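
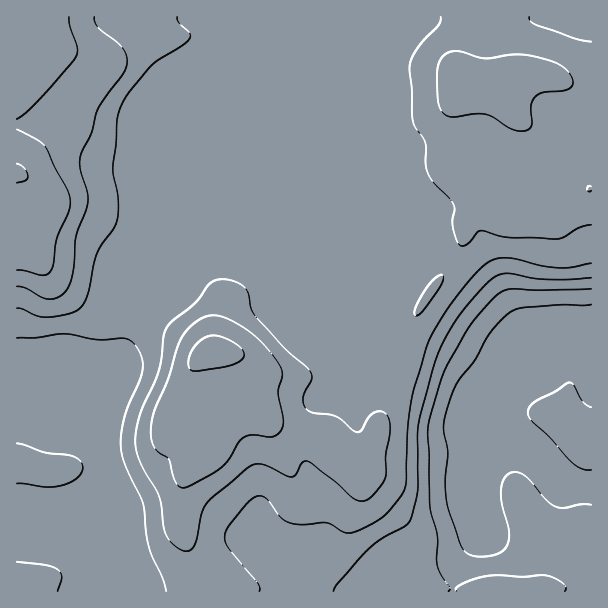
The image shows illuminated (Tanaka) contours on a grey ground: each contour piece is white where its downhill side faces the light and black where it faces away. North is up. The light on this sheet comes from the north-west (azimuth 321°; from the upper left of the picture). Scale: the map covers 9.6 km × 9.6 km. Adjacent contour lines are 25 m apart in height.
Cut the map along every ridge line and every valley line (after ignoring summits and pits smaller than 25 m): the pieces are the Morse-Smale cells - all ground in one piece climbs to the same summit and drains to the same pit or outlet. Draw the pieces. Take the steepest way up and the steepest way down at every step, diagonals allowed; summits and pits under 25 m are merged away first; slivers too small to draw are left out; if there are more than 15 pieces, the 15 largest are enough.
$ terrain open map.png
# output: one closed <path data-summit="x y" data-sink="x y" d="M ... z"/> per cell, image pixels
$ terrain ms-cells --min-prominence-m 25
<path data-summit="461 83" data-sink="591 321" d="M591 16l-235 0-50 122-114 114 15-5 20 0 42 6 21 0 15 7 8 13 21 54 14 27 6 9 9 9 98 31 64-25 39-37 12-17 16-3z"/><path data-summit="212 353" data-sink="591 321" d="M227 247l-20 0-15 6-31 30-12 6-19 23-3 26-19 48 0 30-5 34 6 20 0 25-17 39-1 57 292 1 2-16 3-6 10-8 43-2 24-12 11-11 10-22-4-32 4-15 19-45-1-18 8-13 14-14-7 1-58 24-98-31-9-9-6-9-14-27-21-54-8-13-15-7-21 0z"/><path data-summit="17 173" data-sink="591 321" d="M354 16l-338 1 1 519 43 4 20 10 12 14 0-30 17-39 0-25-6-20 5-34 0-30 19-48 3-26 19-23 12-6 145-145 48-114z"/><path data-summit="17 173" data-sink="591 321" d="M591 322l-15 2-12 17-58 58-2 6 1 18-21 51-2 21 4 20-10 22-17 16-12 6-49 3-10 8-3 6-1 16 208-1z"/><path data-summit="17 590" data-sink="591 321" d="M36 536l-20 1 0 54 74 1 2-8 0-18-4-8-8-8-20-10z"/>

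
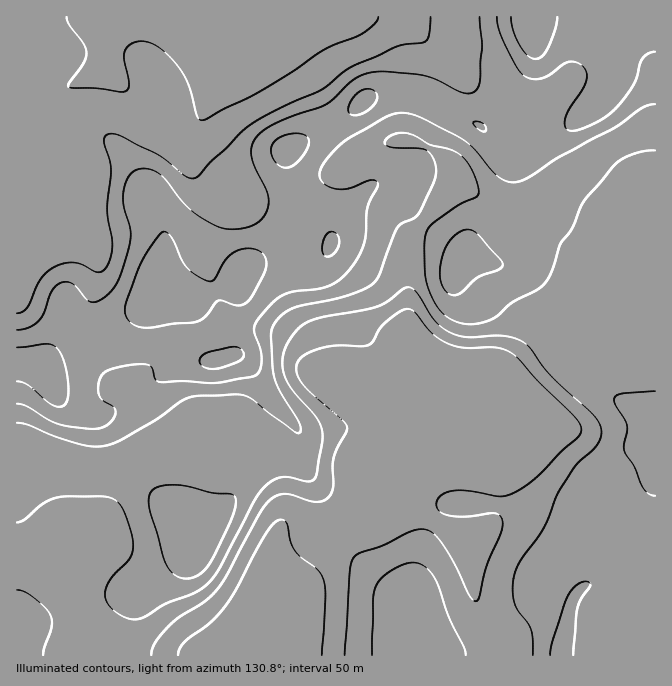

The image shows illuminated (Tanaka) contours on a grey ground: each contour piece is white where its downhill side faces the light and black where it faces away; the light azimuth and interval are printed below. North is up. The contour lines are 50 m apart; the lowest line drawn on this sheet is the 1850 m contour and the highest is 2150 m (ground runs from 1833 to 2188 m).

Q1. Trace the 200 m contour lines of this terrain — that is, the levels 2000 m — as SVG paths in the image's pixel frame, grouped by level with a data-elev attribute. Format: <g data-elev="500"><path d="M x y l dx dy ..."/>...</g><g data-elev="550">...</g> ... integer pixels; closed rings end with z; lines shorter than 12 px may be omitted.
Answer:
<g data-elev="2000"><path d="M573 655l4-45 4-12 9-13 0-2-3-2-5 1-6 3-9 13-15 44-2 13"/><path d="M184 578l8 0 7-3 6-6 7-9 22-46 2-12-2-7-22-2-23-6-14-2-15 1-9 6-2 6 0 10 15 52 9 14z"/><path d="M17 423l11 2 26 11 24 8 12 2 12 0 12-3 11-5 32-19 30-21 12-2 38-2 7 1 7 3 21 17 23 17 3 1 3-3-1-7-21-33-5-13-3-40 2-12 9-10 10-7 53-12 19-7 9-6 7-10 17-45 5-5 12-5 4-4 16-34 2-8 0-7-4-8-4-5-6-3-33-2-4-4 0-3 4-3 9-4 10 0 22 12 22 5 12 8 10 15 4 14 0 8-21 11-24 17-7 9-2 11 2 35 8 24 6 9 8 7 10 4 10 2 12-1 13-5 19-15 30-17 9-13 10-30 11-14 9-22 6-10 27-31 6-6 19-8 16-2"/><path d="M655 391l-33 3-7 3-1 3 13 25 0 7-3 13 1 8 9 14 10 22 5 5 6 2"/><path d="M431 17l-2 18-4 7-27 4-43 19-11 7-23 18-33 14-30 15-17 13-46 46-8-1-27-21-37-19-9-3-8 1-2 7 6 18 1 10-4 43 5 30 0 10-4 10-4 7-5 2-24-9-10 0-11 4-9 6-5 7-13 28-5 4-5 1"/></g>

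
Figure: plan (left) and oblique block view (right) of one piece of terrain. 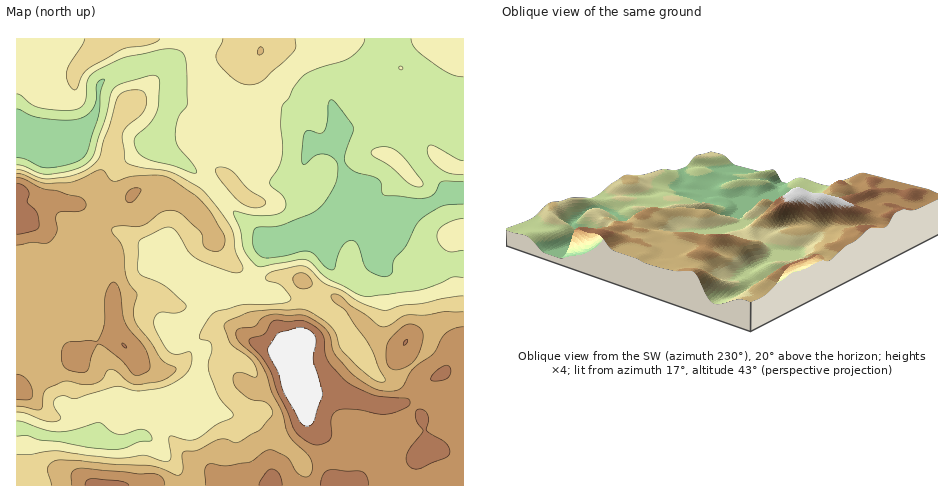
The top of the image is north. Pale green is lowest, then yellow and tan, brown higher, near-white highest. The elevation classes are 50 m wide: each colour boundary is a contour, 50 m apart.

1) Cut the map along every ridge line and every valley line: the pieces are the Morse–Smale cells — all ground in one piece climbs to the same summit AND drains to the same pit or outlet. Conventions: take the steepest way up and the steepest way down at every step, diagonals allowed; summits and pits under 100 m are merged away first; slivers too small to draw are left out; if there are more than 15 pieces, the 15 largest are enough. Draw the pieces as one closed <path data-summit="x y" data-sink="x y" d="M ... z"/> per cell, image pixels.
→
<path data-summit="299 344" data-sink="463 195" d="M463 38l-447 1 1 88 44 4 21-1 13-17 4-27 4-6 15-8 44-12 8 3 5 9-4 30-8 26 1 21 38 28 29 32 24 19 8 10 27-5 61-26 19 0-103 41-17 34-16 2-20 8-9 17-16 18-4 11 17 13-3 17-6 17-17 11-11 5-54 1-9 5-4 24-15 5 13 0 19 7 7 0 15-7 10 1 27 27 4 9 2 13 284-1z"/><path data-summit="26 222" data-sink="463 195" d="M162 60l-33 8-26 12-4 6-4 27-13 17-21 1-33-4-12 0 1 301 39 9 33-2 9-4 4-24 9-5 54-1 20-9 10-9 7-27 0-5-14-10-3-6 6-12 16-17 6-12 21-10 15-1 18-35 103-41-19 0-61 26-27 5-8-10-24-19-29-32-38-28-1-21 8-26 4-30-5-9z"/><path data-summit="96 485" data-sink="463 195" d="M36 432l-5 7-2 9 4 38 146-1-1-12-4-9-22-24-7-4-8 0-15 7-7 0-19-7-40 1z"/><path data-summit="299 344" data-sink="463 195" d="M22 428l-6 0 0 57 16 1-3-38 6-16z"/>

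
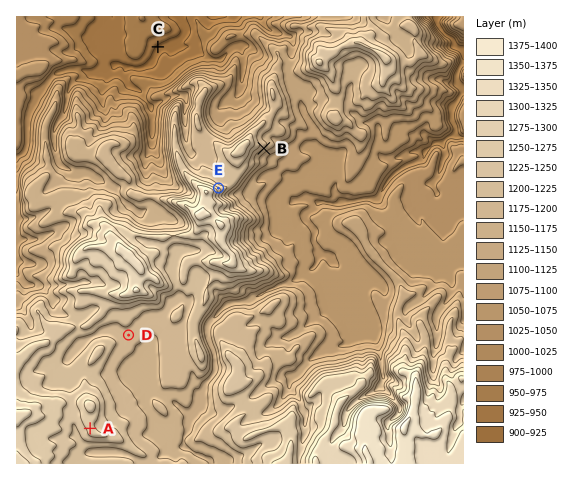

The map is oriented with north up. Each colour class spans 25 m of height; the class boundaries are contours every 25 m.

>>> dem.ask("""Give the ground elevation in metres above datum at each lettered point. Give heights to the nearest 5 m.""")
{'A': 1255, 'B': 1175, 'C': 920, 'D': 1190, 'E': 1255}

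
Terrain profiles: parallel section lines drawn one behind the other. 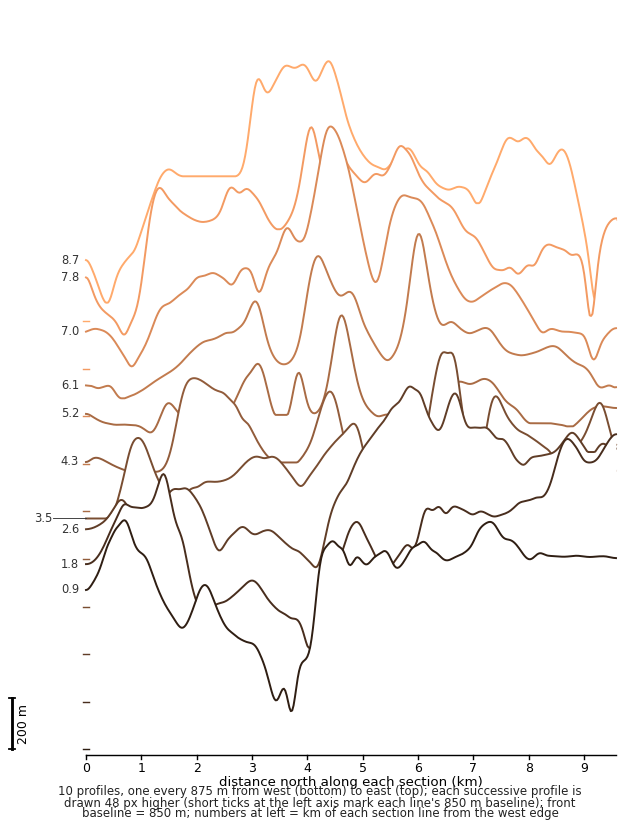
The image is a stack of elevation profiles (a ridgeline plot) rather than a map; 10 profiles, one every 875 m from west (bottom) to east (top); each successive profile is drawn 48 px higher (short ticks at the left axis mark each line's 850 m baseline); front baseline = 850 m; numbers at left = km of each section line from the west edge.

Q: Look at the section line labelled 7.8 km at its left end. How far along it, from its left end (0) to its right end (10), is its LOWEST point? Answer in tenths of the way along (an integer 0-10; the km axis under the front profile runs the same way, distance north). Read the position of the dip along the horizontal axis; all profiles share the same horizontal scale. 1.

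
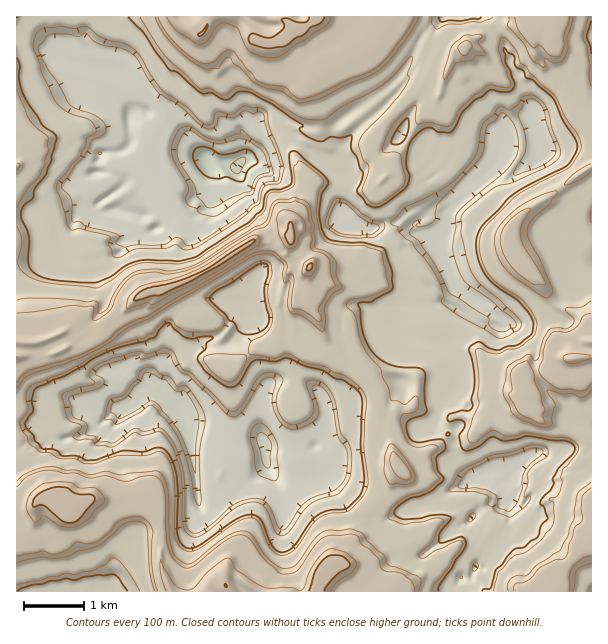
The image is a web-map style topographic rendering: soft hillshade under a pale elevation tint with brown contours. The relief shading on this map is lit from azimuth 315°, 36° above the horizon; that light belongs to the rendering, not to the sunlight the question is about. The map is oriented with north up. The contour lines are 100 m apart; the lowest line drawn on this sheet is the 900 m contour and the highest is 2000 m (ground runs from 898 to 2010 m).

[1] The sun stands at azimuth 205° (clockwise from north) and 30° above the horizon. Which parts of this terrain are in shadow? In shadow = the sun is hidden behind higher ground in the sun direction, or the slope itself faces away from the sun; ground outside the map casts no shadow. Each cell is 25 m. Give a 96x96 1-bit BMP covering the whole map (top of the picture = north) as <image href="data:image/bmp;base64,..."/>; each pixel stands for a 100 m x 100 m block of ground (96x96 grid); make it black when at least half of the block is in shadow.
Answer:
<image width="96" height="96" href="data:image/bmp;base64,Qk2+BAAAAAAAAD4AAAAoAAAAYAAAAGAAAAABAAEAAAAAAIAEAAATCwAAEwsAAAIAAAAAAAAA////AAAAAAAAAAA4CH4AAAACAAAAAAA4Af4AAAAAAAAAAABgA4YAAGAAHAAAAABgDxwAA+AAHAAAAADcDD4AB+AAgQAAAAC+GH4Bh8AAAYAAAAA/EPwfnAgAGOAAAAB/gP4PvAcAGAAAAAB/4f4HOAPgAgAAAAB///wf8ADgAAAAAAB///wf4AAwAAAAAAB///wPwfAQAAAAAAB/f/wgA/8AQAAAAAB+H/w/Af+B4AAAAAB+D/gfAAMB4AAAAAB+B/B/gAAAgAAAJgB+A/A8AAD/AEAc/gB8AOAcAAD/AAMP/kD8AGAAAAA+AAFn///8AOAAACMAAAA////8AOAAAGcAAAAf/8f8AAAAAGYAAgAP//x8AAAAAOIAAQgf///8AQAAAcAAAAA////8AYAAA/4AAAA//+D8AQAAAf4AAABwP//8AAAAAP4AAABgH//8AAAAAOAAAAAg/+/8AAAAAAAAAIAA8fj8AAAAAAAAAAAAYf34AAAAAAAAAAAggAfwAABgAAAAAIAggAOAAABgAAAAAAAAAAAAAADgAAAAAQAAAAAAAADAAAAAAQAADAAAAAAAAAAAAAAABAAAAAAAAAAAAAAAAAAAAAAAB/AAAAAAAAAAAAAAHwAAHgCAAAAB4AAAHAABDg8AAAAA4AAAOAAH9gcAAAAAAAAAMAAP+AAgAAAAA4AAYAAH/AAAAAAAB8AAYAAD8HgAAAAAGAAAQAAP8HgABAAAOAAQwAA/ADAABgAAcAAQwADwAAAAHwAA8AAQwAHAAAx//AAA4AAAAAFgAAB//AAAwAAAAADAAAAAfAgAAAAAAAGAAEAP/gfAAAAGAgMAAMA//6f4AAAGAgMAAMB/4N/+AAAEAgcAAcAwAH//gAAABgYAAYAAAJ//wADsBg4AA4AAAP//4AB8BBwABwAAAb//+AB//BgABgAAAJ///oB//HAABgAAB4f//4B/+OAABABAf4P//4B/+MAAAADA/4D//8D/+AAAAAAA3AAH/8H/wAABAAAAAAAD/8//AAAAkAAAAAAP/8/2AAAQHAAAAAAP/5/wAAAIJgABAAAAH7/wAAAEEAABAAAIB7/AAAAADAAAAAAM/34QAAAAfwAAAAAf/PwwAEAAH8AAAAAf/GBwAMAAD/YAAAA/AQDwAMAAA/sAAAA2AAHgAEAAAMAAAAAwAAPABwAAAAAAAAAAAAAAAwAAAAAAAAAAAAAAAAAAAAAOAAAAAAAAAAAAAAAeAAAAAAAAAAAAAAA8DAAAAAAAAAAAAAAY/AAAAAAAAAAAAAAx+AAAAAAAAAAAAABj4AAAAAAAAAAAAABjgAAAAAAAAAAAAADAAAAAAAAAAAAAAADAAAAAAAAAAAAAAACMAAAAAAAAAAAAIAAMAAAAAAAAAAAAMAAMAAAAAAAAAAAAYACYAAAAAAAAAAAAYAGYAAAAAAAAAAAAwAEYAAAAAAAAAAAGQAEQAAAAAAAAAABMABEAAAAAAAAAAAA4ABkAAAAAAMAAAAAcAAEAAAAAAYAAAAPoAAAAAAAAAAMAAAP+AAA="/>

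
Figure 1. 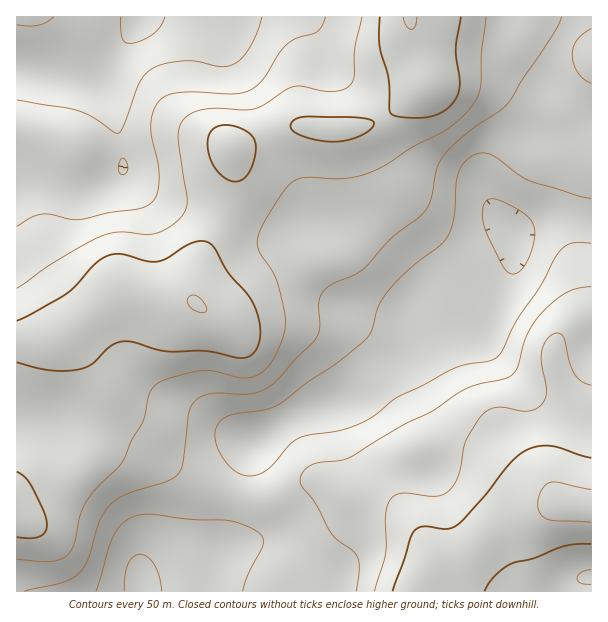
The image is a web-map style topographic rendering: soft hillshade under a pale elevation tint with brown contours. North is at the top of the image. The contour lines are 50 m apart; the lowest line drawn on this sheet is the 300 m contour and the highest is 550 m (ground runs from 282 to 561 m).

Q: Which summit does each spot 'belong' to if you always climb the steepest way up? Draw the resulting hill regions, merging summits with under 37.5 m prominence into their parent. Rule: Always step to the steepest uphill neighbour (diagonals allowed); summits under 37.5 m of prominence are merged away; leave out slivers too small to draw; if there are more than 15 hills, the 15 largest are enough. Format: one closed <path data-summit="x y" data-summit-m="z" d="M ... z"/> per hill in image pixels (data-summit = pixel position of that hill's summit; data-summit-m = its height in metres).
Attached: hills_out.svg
<path data-summit="410 17" data-summit-m="553" d="M591 16l-450 0-8 16-24 30-10 16-51-4-32-5 0 116 23-1 30 8 14 0 24-10 12-7 4-6 1 4 8 8 24 17 12 4 42 8 50 24 18 1 34-11 30 6 14 6 15 11 38 35 6 11-3 31 4 14 67-13 10-11 18-39 3-12-1-29 38-14 41 1z"/><path data-summit="197 303" data-summit-m="551" d="M123 169l-4 6-12 7-24 10-14 0-30-8-16 0-7 2 0 234 8 2 23 0 66 14 28 12 36 26 10 15-1 41-5 10-10 10-15 9-12 11-4 15 3 7 46-2 8-2 9-10 23-39 24-96 29-19 24-12 39-14 27-25 30-15 10-10 3-7-3-17 3-31-6-11-22-22-22-18-18-10-35-8-34 11-18-1-50-24-42-8-12-4-24-17-8-8z"/><path data-summit="570 504" data-summit-m="561" d="M581 220l-38 2-31 12 2 29-3 12-18 39-10 11-67 13-4 10-10 10-30 15-27 25-39 14-52 30-8 25-10 46-8 29-11 15-11 21-12 11-16 2 413 1 1-370z"/><path data-summit="17 509" data-summit-m="520" d="M23 421l-7 1 0 169 125 1-1-14 4-8 12-11 15-9 13-16 3-16 0-29-6-12-32-25-23-12-70-16z"/><path data-summit="29 17" data-summit-m="358" d="M140 16l-123 0-1 52 32 6 51 4 37-51 4-7z"/>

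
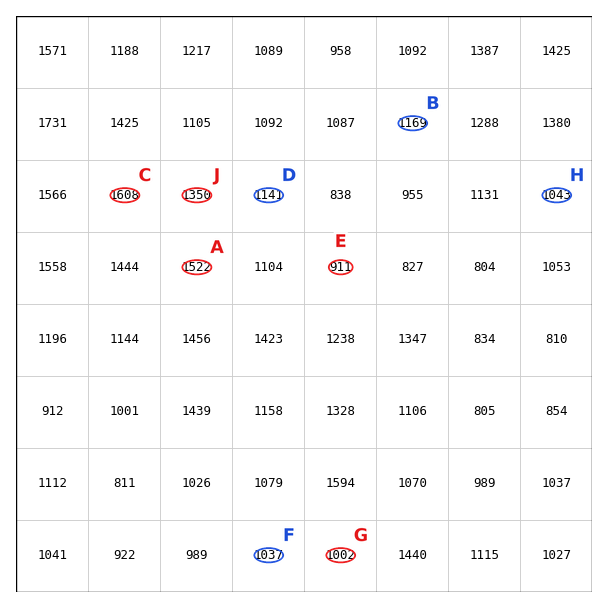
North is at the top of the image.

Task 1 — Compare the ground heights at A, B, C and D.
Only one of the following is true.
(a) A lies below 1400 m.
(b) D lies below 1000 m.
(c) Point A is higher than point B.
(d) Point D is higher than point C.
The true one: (c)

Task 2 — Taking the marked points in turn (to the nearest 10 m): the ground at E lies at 910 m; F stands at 1040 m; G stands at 1000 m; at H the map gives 1040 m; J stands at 1350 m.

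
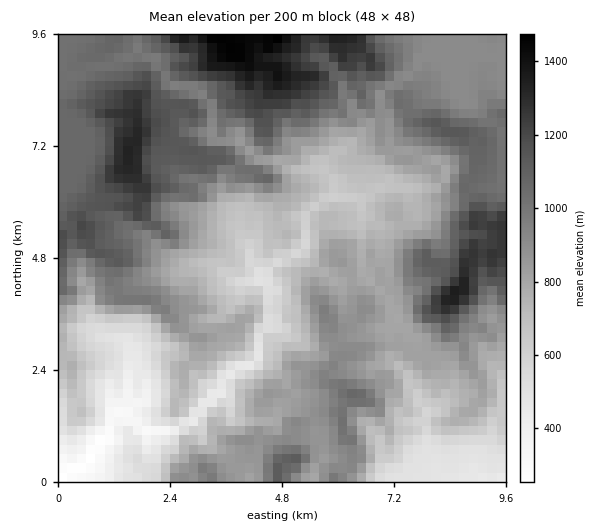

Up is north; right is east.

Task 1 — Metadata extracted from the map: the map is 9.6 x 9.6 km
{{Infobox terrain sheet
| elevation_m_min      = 240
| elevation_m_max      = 1490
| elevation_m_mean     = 880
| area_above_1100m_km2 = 17.2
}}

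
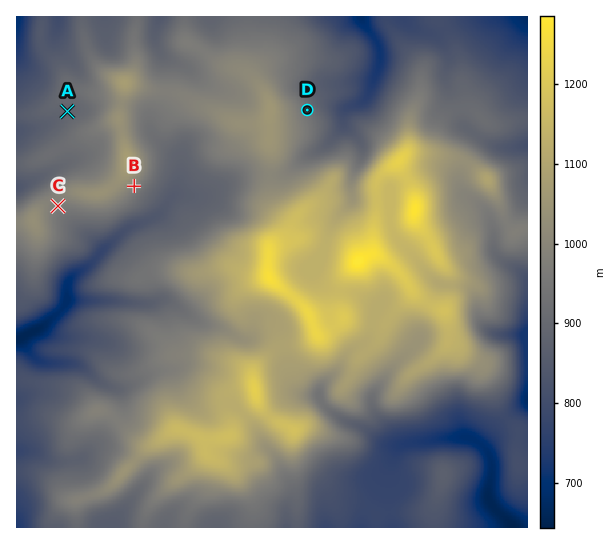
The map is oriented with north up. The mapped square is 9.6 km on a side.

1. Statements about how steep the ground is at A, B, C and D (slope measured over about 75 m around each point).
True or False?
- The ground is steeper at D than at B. False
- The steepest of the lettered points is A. False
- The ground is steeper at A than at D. False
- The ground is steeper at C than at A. True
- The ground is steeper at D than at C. True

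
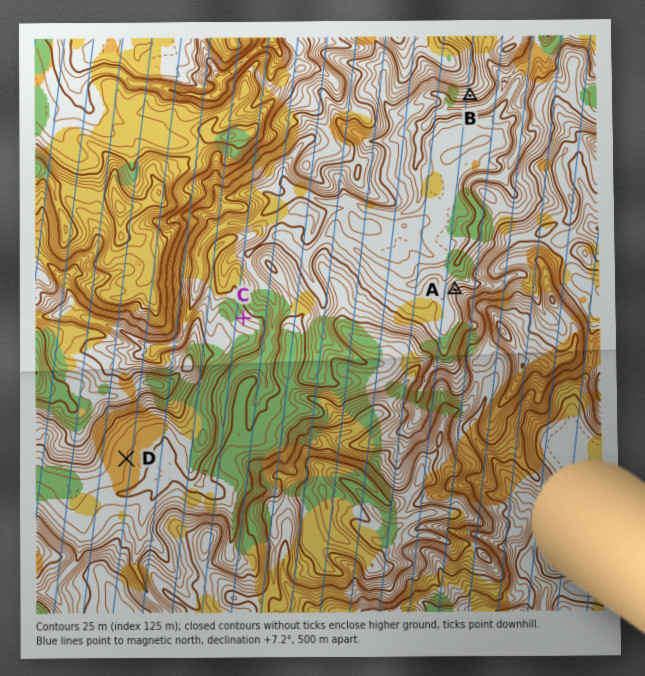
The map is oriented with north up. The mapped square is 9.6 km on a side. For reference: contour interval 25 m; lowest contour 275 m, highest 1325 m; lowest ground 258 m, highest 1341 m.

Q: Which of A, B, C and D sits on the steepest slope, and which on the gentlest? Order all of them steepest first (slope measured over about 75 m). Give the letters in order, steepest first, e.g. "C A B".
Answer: B A C D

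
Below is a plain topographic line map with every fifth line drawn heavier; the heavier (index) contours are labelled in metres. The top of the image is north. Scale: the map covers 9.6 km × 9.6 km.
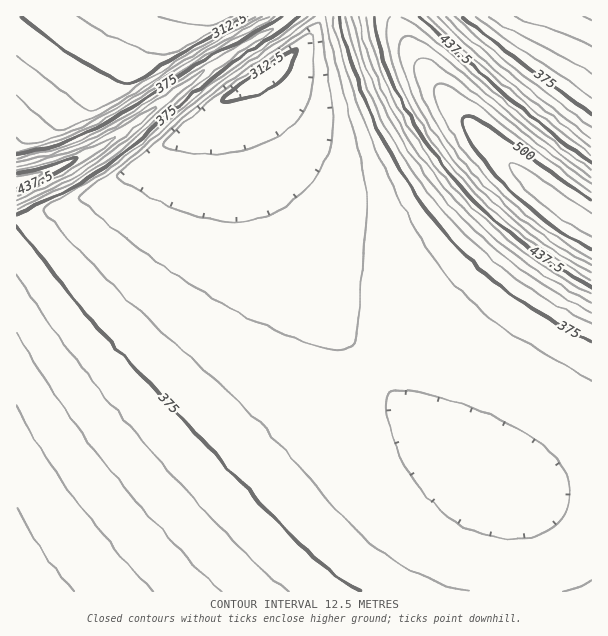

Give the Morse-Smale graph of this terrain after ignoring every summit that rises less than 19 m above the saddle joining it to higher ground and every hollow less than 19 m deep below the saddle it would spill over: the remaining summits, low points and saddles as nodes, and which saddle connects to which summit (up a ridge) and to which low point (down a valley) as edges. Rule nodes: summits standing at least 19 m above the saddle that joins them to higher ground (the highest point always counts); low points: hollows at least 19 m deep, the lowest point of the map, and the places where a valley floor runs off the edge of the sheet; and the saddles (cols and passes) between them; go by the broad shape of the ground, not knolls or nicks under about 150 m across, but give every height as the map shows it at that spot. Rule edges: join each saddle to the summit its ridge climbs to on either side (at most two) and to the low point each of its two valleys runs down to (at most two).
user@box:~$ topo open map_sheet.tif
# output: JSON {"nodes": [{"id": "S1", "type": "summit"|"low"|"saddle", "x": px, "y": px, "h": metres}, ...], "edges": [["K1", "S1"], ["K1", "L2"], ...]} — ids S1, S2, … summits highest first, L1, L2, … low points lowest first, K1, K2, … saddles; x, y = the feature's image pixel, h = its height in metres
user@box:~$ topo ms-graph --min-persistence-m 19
{"nodes": [
{"id": "S1", "type": "summit", "x": 569, "y": 210, "h": 517},
{"id": "S2", "type": "summit", "x": 17, "y": 182, "h": 460},
{"id": "S3", "type": "summit", "x": 18, "y": 588, "h": 432},
{"id": "L1", "type": "low", "x": 212, "y": 17, "h": 284},
{"id": "L2", "type": "low", "x": 270, "y": 71, "h": 308},
{"id": "L3", "type": "low", "x": 590, "y": 17, "h": 323},
{"id": "K1", "type": "saddle", "x": 396, "y": 17, "h": 451},
{"id": "K2", "type": "saddle", "x": 282, "y": 21, "h": 386},
{"id": "K3", "type": "saddle", "x": 17, "y": 218, "h": 373}],
"edges": [["K1", "S1"], ["K1", "L2"], ["K1", "L3"], ["K2", "S2"], ["K2", "L1"], ["K2", "L2"], ["K3", "S2"], ["K3", "S3"], ["K3", "L2"]]}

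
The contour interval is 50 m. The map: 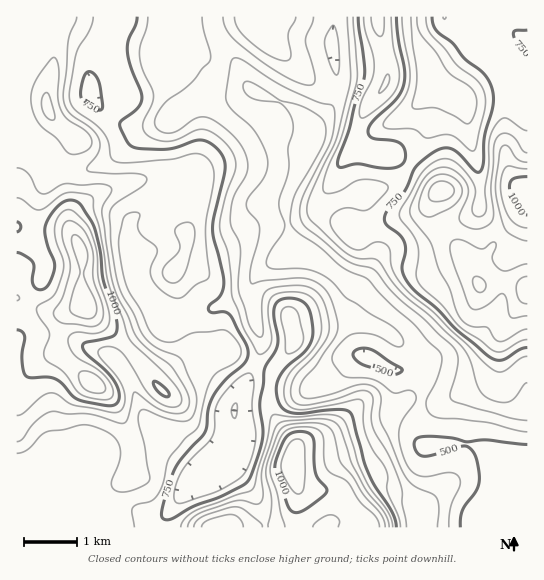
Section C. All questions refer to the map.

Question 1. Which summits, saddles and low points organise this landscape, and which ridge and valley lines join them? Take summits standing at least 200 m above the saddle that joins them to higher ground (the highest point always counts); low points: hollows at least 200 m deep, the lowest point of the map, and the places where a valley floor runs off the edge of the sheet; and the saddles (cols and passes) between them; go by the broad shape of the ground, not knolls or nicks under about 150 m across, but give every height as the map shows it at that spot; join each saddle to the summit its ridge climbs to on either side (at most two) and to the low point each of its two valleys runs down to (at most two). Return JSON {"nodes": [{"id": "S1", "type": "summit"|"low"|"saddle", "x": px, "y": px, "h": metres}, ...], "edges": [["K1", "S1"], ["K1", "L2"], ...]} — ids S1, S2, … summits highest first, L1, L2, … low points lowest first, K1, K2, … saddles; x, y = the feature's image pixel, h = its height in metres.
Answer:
{"nodes": [
{"id": "S1", "type": "summit", "x": 83, "y": 305, "h": 1191},
{"id": "S2", "type": "summit", "x": 293, "y": 467, "h": 1086},
{"id": "S3", "type": "summit", "x": 526, "y": 187, "h": 1024},
{"id": "L1", "type": "low", "x": 510, "y": 525, "h": 467},
{"id": "K1", "type": "saddle", "x": 335, "y": 94, "h": 607},
{"id": "K2", "type": "saddle", "x": 421, "y": 399, "h": 546}],
"edges": [["K1", "S1"], ["K1", "S3"], ["K1", "L1"], ["K2", "S2"], ["K2", "S3"], ["K2", "L1"]]}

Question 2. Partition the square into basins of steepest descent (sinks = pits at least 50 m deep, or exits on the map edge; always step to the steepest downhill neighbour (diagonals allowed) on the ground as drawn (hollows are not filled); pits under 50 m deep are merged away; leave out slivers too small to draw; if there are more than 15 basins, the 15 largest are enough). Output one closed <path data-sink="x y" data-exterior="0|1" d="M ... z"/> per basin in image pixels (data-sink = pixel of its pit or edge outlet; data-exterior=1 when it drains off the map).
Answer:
<path data-sink="510 527" data-exterior="1" d="M527 16l-83 1 1 4 16 12 14 18 20 16 9 19 3 77 5 15 12 9-29 5-56-1-17-18-23-14-13-6-21-2-10-5 6-29 8-14 14-14 5-12-1-18-10-43-361 1 1 511 97 0-3-15 1-16 4-8 16-15 3-15 2-2 21-2 15-13 7-20-1-13-3-6-19-17 0-4 13-14 25-19 0-7-22-65 0-6 12-18 2-12 7 6 19 0 46-22 26-1 20-5 10-6 10-8 2-14 8-16 0 4 8 22 4 24 6 8 44-16 18-4 8-4 12-14-3 7 0 13 7 12 22 24 18 34 32-2 17 6z"/><path data-sink="370 358" data-exterior="0" d="M334 177l-7 14-2 14-10 8-24 10-32 2-46 22-19 0-7-6-2 12-12 18 22 78 27 0 39 18 8 2 6 0-6 17 0 20 7 15 16 18 3 12 10-10 28-12 22-20 14-1 21 3 17-12 26 4 10-2 50-22 6-14 1-28 28-46-2-3-15-5-20 0-12 2-18-34-25-28-4-8 1-18-10 12-8 4-18 4-44 16-6-8-4-24z"/><path data-sink="234 410" data-exterior="0" d="M211 348l-13 0-8 4-31 27-2 7 19 17 3 6 0 20-6 13-10 10-9 4-17 1-2 2-3 15-16 15-4 8-1 16 4 15 142 0 29-3 5-3 8-25-7-31 3-21-19-24-7-15 0-20 4-16-12-3-34-16z"/><path data-sink="430 78" data-exterior="0" d="M443 16l-66 1 2 13 8 29 1 18-5 12-14 14-8 14-6 29 10 5 21 2 13 6 23 14 17 18 56 1 28-4-11-10-5-15-2-72-2-9-8-15-20-16-12-16-18-14z"/>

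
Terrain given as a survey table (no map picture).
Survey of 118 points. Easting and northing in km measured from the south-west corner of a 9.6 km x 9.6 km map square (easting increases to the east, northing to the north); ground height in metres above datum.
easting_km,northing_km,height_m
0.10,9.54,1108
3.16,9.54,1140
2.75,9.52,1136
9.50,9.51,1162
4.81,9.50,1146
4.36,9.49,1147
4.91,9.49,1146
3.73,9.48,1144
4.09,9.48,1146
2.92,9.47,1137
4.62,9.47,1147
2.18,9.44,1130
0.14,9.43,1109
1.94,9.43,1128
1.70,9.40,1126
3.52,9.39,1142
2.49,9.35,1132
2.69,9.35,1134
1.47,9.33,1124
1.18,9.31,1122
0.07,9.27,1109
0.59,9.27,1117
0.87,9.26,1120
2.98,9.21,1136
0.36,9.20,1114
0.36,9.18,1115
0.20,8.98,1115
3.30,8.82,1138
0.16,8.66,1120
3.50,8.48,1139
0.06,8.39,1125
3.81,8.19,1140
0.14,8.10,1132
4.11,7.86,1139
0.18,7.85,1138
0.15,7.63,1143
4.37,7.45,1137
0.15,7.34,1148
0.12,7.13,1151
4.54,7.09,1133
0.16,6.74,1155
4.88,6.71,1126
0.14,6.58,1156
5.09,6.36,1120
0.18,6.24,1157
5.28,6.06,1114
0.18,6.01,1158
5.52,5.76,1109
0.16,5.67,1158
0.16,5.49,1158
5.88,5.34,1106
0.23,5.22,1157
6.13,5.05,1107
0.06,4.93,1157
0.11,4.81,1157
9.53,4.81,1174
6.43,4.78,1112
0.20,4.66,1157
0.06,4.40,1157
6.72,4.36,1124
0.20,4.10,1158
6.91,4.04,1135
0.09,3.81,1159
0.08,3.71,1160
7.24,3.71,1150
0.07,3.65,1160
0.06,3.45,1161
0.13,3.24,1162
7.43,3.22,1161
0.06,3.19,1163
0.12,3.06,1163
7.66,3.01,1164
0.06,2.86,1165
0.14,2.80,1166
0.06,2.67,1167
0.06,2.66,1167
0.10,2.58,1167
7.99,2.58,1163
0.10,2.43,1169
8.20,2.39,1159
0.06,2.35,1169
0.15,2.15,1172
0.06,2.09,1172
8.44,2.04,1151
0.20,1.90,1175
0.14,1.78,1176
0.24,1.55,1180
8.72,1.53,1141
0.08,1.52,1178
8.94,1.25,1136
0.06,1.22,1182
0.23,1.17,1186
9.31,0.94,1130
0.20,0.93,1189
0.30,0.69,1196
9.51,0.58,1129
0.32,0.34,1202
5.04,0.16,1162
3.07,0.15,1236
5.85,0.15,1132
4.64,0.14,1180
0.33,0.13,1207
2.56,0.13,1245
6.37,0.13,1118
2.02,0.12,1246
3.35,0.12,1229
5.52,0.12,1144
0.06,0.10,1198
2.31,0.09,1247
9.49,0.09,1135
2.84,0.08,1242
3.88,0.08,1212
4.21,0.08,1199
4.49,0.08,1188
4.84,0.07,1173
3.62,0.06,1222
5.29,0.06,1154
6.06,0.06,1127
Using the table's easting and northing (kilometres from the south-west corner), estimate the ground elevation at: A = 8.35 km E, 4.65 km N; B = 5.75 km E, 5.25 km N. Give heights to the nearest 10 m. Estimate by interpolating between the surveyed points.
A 1160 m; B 1100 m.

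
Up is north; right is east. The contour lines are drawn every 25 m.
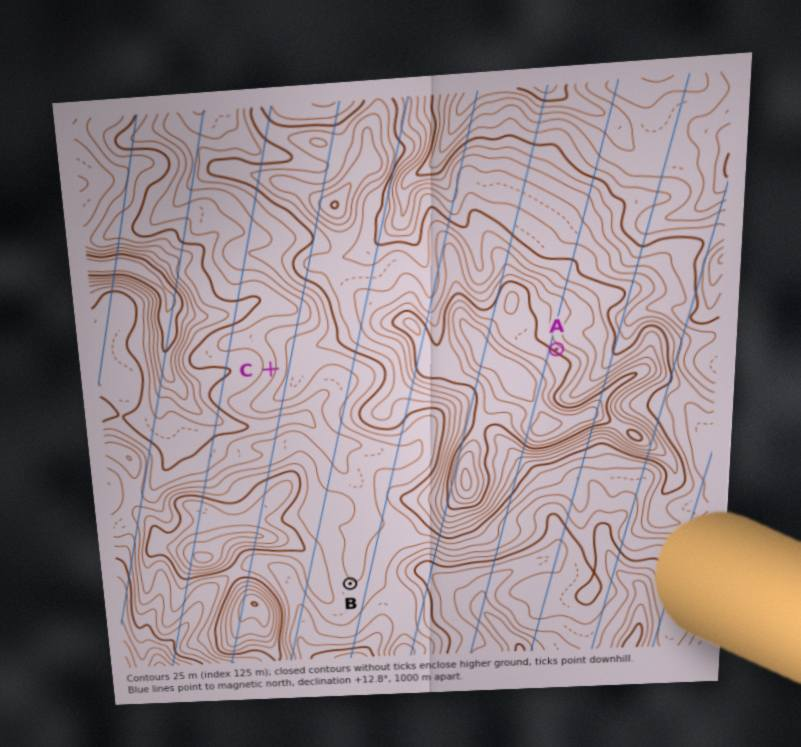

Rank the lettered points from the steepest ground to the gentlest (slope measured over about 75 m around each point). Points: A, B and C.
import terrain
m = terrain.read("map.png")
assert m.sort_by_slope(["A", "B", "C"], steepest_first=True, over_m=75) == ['A', 'C', 'B']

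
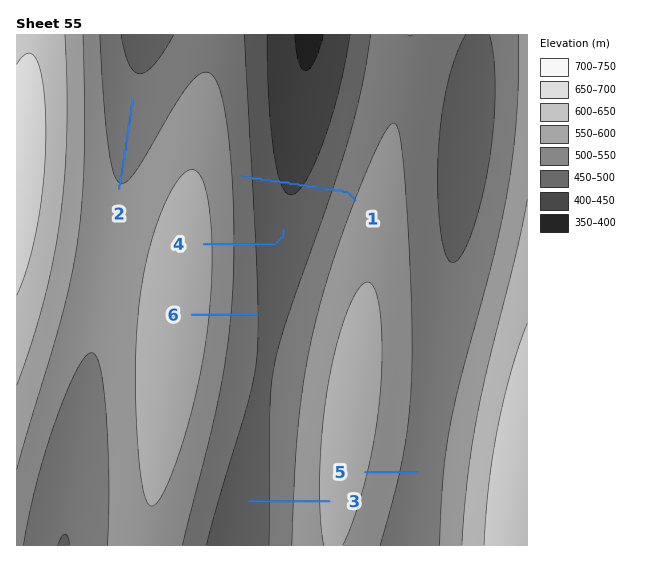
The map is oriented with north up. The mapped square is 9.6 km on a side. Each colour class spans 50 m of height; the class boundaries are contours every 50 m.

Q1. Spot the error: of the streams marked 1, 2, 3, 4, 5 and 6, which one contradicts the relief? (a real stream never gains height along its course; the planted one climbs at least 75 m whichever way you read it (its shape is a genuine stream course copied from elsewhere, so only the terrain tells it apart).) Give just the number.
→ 1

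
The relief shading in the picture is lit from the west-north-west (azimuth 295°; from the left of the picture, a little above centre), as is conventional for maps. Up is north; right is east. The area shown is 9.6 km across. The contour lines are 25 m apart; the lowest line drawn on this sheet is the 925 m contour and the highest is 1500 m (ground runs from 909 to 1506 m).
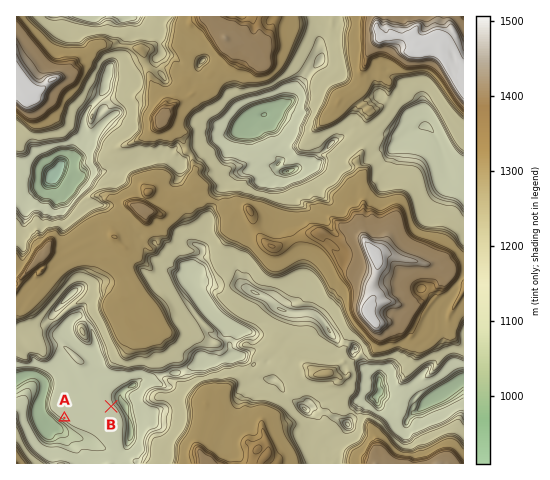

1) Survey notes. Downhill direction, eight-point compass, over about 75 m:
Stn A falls SW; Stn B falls NE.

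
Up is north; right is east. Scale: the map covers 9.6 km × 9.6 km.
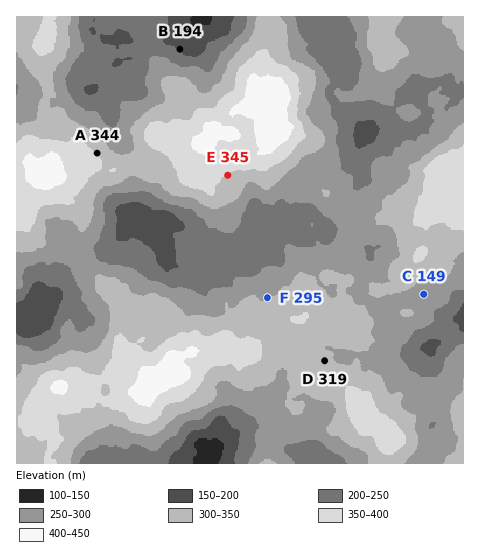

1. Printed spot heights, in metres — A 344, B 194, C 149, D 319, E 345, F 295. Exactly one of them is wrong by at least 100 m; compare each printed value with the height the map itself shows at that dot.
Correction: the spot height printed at C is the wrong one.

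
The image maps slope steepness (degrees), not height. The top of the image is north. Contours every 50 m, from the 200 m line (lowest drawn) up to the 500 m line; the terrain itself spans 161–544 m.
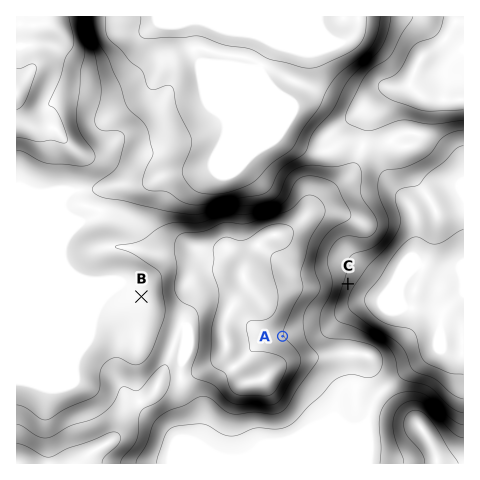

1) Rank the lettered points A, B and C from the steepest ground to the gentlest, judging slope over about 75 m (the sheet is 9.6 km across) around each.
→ C A B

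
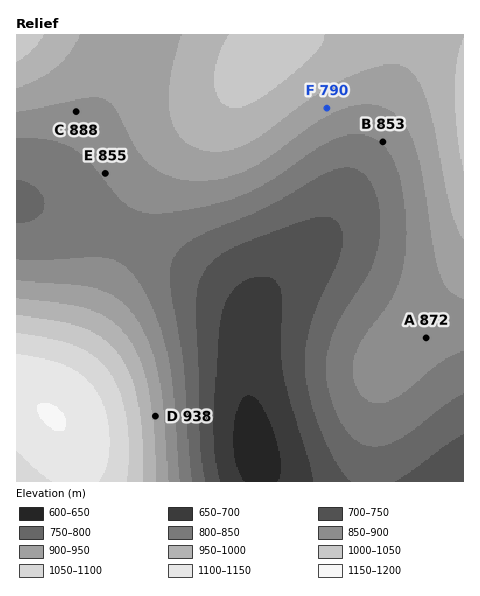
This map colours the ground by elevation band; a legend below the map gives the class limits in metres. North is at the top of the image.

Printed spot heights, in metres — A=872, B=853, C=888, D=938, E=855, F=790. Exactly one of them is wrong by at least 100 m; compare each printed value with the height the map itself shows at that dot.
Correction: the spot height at F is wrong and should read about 915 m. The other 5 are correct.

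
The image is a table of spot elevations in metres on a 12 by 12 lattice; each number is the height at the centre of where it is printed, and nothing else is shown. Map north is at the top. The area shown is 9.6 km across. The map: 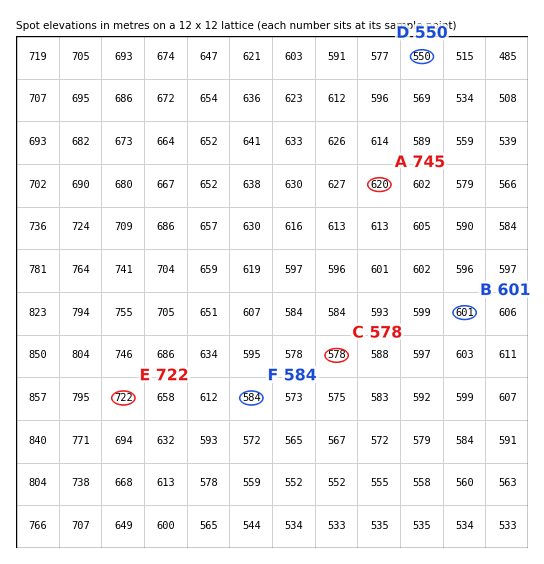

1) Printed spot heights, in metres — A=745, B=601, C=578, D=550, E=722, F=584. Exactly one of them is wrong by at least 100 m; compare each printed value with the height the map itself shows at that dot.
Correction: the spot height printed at A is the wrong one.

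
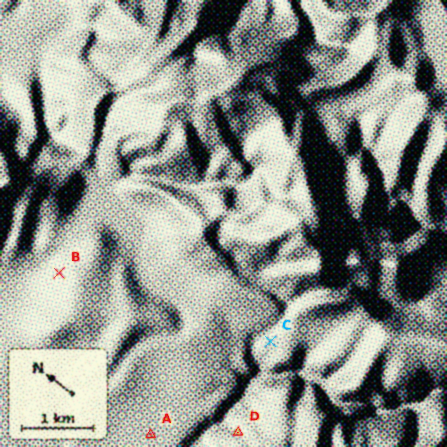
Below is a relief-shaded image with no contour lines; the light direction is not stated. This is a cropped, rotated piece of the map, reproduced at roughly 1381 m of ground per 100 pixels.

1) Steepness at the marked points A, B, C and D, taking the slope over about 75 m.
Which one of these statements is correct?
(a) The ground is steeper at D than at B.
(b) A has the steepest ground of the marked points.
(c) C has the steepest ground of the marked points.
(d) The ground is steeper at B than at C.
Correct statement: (d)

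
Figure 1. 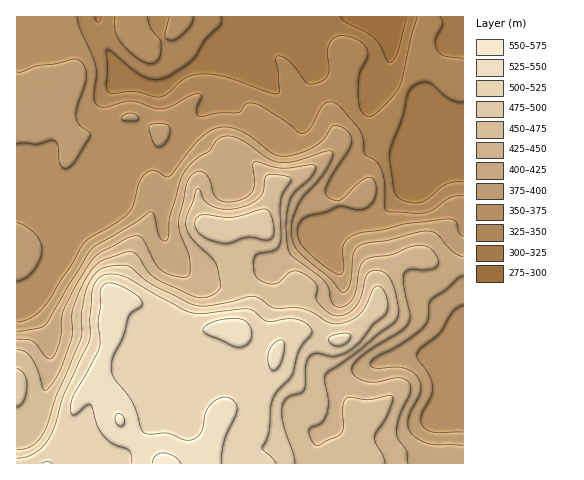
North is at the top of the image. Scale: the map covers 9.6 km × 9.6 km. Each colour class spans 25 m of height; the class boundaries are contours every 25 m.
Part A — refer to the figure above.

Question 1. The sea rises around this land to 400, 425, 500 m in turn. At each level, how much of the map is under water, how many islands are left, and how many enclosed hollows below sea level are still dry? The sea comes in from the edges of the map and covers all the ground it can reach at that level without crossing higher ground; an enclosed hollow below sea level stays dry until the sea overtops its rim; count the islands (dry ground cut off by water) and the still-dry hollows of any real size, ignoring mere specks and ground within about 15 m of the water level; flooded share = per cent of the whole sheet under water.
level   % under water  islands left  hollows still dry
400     51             0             0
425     60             0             0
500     82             0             0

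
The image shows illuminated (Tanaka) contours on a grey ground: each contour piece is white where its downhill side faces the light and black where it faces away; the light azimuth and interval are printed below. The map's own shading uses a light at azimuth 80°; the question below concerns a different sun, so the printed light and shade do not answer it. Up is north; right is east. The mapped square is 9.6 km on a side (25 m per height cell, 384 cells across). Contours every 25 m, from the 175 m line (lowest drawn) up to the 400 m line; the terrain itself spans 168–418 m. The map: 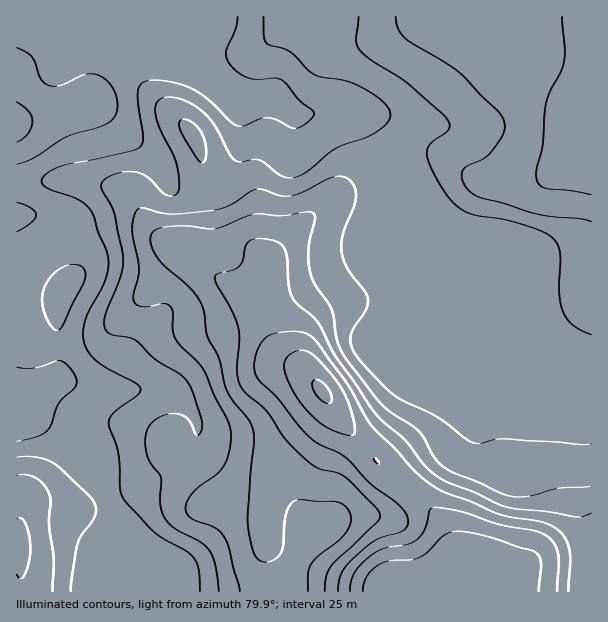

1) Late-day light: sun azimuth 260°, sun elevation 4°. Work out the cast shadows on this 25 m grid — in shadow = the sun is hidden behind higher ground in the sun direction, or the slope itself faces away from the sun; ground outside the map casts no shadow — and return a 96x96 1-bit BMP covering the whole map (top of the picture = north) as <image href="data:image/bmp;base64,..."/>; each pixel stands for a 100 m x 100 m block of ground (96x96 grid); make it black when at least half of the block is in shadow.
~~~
<image width="96" height="96" href="data:image/bmp;base64,Qk2+BAAAAAAAAD4AAAAoAAAAYAAAAGAAAAABAAEAAAAAAIAEAAATCwAAEwsAAAIAAAAAAAAA////AAAAAAAHwAAAAAAAAAAAAP4D4AAAAAAAAAAAAP8D4AAAAAAAAAAAAP8D4AAAAAAAAAAAAP8D4AAAAAAAAAAAAP8DwAAAAAAAAAAAAP8EAAAAAAAAAAAAAP8OAAAAAAAAAAAAAP8eAAAAAAAAAAAAAP8eAAAAAAAAAAAAAP8eAAAAAAAAAAAAAf4cAAAAAAAAAAAAAPAAAAAAAAAAAAADwAAAAAAAAAAAAAAH8AAAAAAAAAAAAAAP8AAAAAAAAAAAAAAf8AAAAAAAAAAAAAM/8AAAAAAAAAAAAA//wAAAAAAAAAAAAB//AAAAAAAAAAAAAD/+AAAAAAAAAAAAAP/8AAAAAAAAAAAAAf/4AAAAAAAAAAAAA//4AAAAAAAAAAAAB//wAAAAAAAAAAAAB//gAAAAAAAAAAAAH//AAAAAAAAAAAAAP/+AAAAAAAAAAAAAf/8AAAAAAAAAAAAA//8AAAAAAAAAAAAB//8AAAAAAAAAAAAD//8AAAAAAAAAAAAD//+AAAAAAAAAAAAH//+AAAAAAAAAAAAP//+AAAAAAAAAAAAP///AAAAAAAAAAAAf//+AAAAAAAAAAAAf//+AAAAAAAAAAAA///+AAAAAAAAAAAA///8AAAAAAAAAAAB///4AAAAAAAAAAAB///wAAAAAAAAAAAB///AAAAAAAAAAAAB//+AAAAAAAAAAAAB//4AAAAAAAAAAAAB//AAAAAAAAAAAAAA/4AAAAAAAAAAAAAAfAAAAAAAAAAAAAAAAAAAAAAAAAAAAAAAAAAAAAAAAAAAAAAAAAAAAAAAAAAAAAAAAAAAAAAAAAAAAAAAAAAAAAAAAAAAAAAAAAAAAAAAAAAAAAAGAAAAAAAAAAAAAAAPAAAAAAAAAAAAAAAPAAAAAAAAAAAAAAAHAAAAAAAAAAAAAAAAAAAAAAAAAAAAAAAAAAAAAAAAAAAAAAAAAAAAAAAAAAAAAAAAAAAAAAAAAAAAAAAAAAAAAAAAAAAAAAAAAAAAAAAAAAAAAAAAAAAAAAAAAAAAAAAAAAAAAAAAAAAAAAAAAAAAAAAAAAAAAAAAAAAAAAAAAAAAAAAAAAAAAAAAAAAAAAAAAAAAAAAAAAAAAAAAAAAAAAAAAAAAAAAAAAAAAAAAAAAAAAAAAAAAAAAAAAAAAYAAAAAAAAAAAAAAAcAAAAAAAAAAAAAAA+AAAAAAAAAAAAAAA+AAAAAAAAAAAAAAB/AAAAAAAAAAAAAAB/AAAAAAAAAAAAAAD/AAAAAAAAAAAAAAD/AAAAAAAAAAAAAAH+AAAAAAAAAAAAAAH8AAAAAAAAAAAAAAHwAAAAAAAAAAAAAAAAAAAAAAAAAAAAAAAAAAAAAAAAAAAAAAAAAAAAAAAAAAAAAAAAAAAAAAAAAAAAAAAAAAAAAAAAAAAAAAAAAAAAAAAAAAAAAAAAAAAAAAAAAAAAAAAAAAAAAAAAAAAAAAAAAAAAAAAAAAAAAAAAAAAAAAAAAAAAAAAAAAAAAAAAAAAAAAAAAAAAAAAAAAAAAAAAAAAAAAAAAA="/>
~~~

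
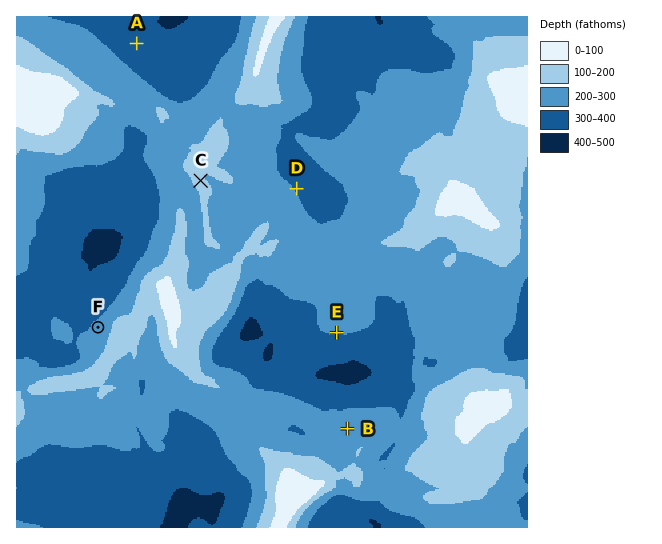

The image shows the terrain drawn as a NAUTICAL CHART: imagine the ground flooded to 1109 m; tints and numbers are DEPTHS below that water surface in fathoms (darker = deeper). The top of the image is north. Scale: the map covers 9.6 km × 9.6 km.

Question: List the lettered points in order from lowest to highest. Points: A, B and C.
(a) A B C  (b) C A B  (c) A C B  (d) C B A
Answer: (a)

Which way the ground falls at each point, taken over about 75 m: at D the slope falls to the NE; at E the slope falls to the S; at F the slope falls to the NW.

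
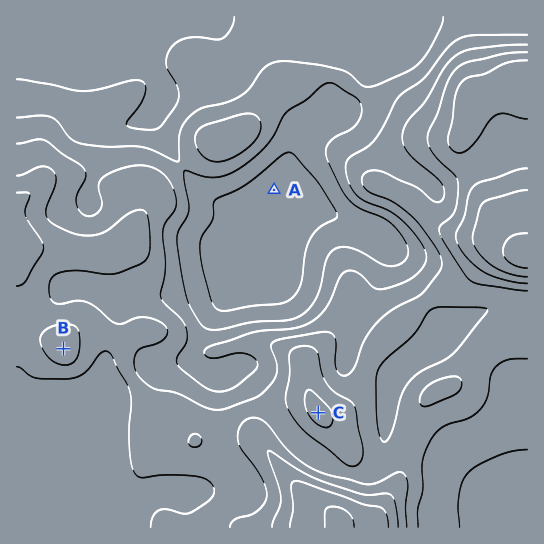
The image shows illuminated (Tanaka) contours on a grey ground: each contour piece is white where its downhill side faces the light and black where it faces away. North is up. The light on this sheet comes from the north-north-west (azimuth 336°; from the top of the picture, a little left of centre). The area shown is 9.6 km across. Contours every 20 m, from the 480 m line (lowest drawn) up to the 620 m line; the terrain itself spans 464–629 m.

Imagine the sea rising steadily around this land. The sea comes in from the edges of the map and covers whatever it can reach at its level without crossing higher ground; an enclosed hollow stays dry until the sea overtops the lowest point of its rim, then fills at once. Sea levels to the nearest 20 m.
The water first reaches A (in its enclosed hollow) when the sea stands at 500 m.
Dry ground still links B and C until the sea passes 540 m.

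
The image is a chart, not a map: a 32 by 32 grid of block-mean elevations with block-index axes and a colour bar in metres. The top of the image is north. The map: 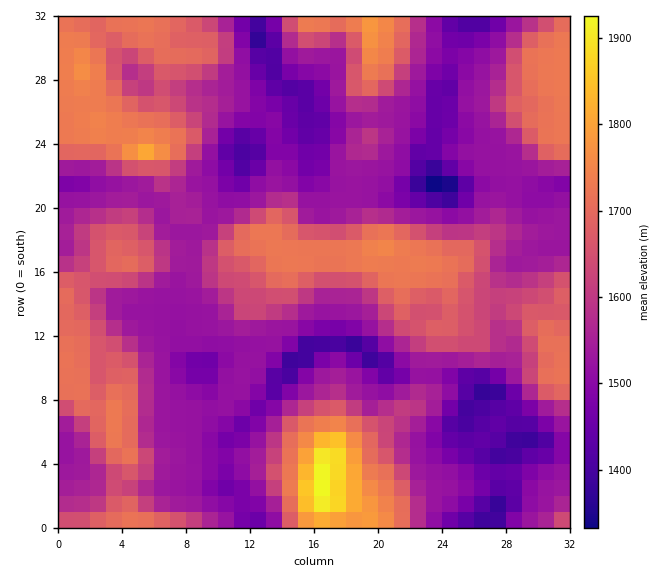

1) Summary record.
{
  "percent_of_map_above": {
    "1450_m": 91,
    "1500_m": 81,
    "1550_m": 51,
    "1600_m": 41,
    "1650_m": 31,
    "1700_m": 20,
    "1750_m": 4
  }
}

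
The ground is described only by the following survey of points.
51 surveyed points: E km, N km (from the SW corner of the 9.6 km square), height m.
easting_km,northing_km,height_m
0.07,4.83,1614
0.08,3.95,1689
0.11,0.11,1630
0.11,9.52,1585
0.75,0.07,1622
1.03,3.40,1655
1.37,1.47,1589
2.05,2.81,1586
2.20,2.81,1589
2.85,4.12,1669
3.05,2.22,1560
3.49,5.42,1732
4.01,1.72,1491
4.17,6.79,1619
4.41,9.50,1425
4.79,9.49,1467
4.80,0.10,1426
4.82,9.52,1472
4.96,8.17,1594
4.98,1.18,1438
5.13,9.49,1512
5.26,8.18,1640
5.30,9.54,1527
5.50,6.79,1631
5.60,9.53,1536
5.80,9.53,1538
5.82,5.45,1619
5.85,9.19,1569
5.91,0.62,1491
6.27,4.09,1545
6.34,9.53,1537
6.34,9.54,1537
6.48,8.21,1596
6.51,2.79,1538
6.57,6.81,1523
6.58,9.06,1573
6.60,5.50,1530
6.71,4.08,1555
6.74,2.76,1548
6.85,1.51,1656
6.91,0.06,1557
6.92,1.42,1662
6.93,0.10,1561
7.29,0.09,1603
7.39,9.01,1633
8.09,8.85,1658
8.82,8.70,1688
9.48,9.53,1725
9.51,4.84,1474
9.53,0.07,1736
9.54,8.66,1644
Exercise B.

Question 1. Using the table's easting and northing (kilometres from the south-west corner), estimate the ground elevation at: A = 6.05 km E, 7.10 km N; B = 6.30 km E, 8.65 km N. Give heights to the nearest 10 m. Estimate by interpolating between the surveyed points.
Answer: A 1580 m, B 1620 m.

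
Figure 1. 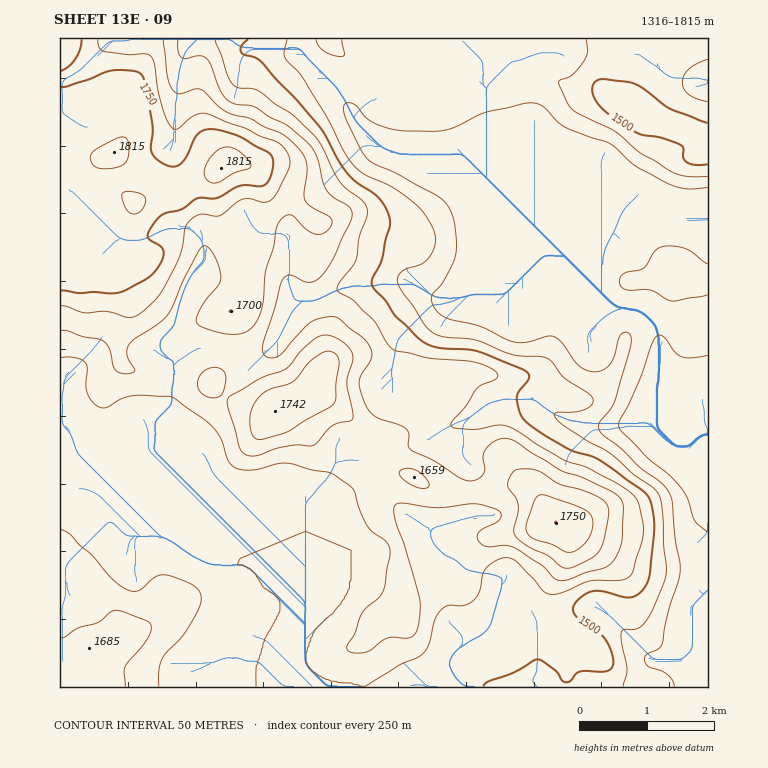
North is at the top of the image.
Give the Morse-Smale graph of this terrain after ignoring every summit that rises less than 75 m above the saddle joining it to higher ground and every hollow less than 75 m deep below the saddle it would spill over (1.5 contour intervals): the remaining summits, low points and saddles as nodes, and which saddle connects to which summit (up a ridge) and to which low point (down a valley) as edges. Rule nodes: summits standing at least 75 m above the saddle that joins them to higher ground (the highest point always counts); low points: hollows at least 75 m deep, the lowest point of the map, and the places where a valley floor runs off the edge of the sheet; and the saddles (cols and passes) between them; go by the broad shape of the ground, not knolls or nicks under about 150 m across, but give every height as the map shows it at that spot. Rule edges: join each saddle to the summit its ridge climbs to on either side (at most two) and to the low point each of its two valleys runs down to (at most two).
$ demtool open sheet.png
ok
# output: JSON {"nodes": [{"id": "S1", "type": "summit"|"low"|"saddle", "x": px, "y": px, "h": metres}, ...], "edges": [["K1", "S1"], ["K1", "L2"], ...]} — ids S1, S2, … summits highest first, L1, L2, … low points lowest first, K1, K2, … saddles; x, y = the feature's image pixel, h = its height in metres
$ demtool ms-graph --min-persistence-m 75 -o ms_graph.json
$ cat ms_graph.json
{"nodes": [
{"id": "S1", "type": "summit", "x": 221, "y": 168, "h": 1815},
{"id": "S2", "type": "summit", "x": 556, "y": 523, "h": 1750},
{"id": "S3", "type": "summit", "x": 275, "y": 411, "h": 1742},
{"id": "S4", "type": "summit", "x": 89, "y": 648, "h": 1685},
{"id": "S5", "type": "summit", "x": 643, "y": 110, "h": 1549},
{"id": "L1", "type": "low", "x": 706, "y": 433, "h": 1316},
{"id": "K1", "type": "saddle", "x": 229, "y": 350, "h": 1626},
{"id": "K2", "type": "saddle", "x": 390, "y": 452, "h": 1613},
{"id": "K3", "type": "saddle", "x": 471, "y": 492, "h": 1613},
{"id": "K4", "type": "saddle", "x": 60, "y": 472, "h": 1550},
{"id": "K5", "type": "saddle", "x": 493, "y": 81, "h": 1425}],
"edges": [["K1", "S1"], ["K1", "S3"], ["K1", "L1"], ["K2", "S1"], ["K2", "S3"], ["K2", "L1"], ["K3", "S1"], ["K3", "S2"], ["K3", "L1"], ["K4", "S1"], ["K4", "S4"], ["K4", "L1"], ["K5", "S1"], ["K5", "S5"], ["K5", "L1"]]}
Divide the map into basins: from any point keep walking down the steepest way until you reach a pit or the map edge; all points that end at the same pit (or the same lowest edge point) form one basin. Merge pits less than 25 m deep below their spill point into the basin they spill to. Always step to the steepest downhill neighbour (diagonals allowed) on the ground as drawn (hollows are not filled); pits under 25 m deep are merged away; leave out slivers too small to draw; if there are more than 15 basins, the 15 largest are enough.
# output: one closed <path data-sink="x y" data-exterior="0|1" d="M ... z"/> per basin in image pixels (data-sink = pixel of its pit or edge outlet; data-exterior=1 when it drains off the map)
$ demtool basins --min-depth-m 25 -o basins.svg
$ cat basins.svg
<path data-sink="708 433" data-exterior="1" d="M611 38l-551 1 0 648 648 0 0-555-11-1-30-8-30-17-14-3-12-7-7-11 1-19 7-22z"/><path data-sink="708 81" data-exterior="1" d="M708 38l-95 0-8 28-1 19 3 7 9 7 21 7 18 12 22 8 20 5 11 0z"/>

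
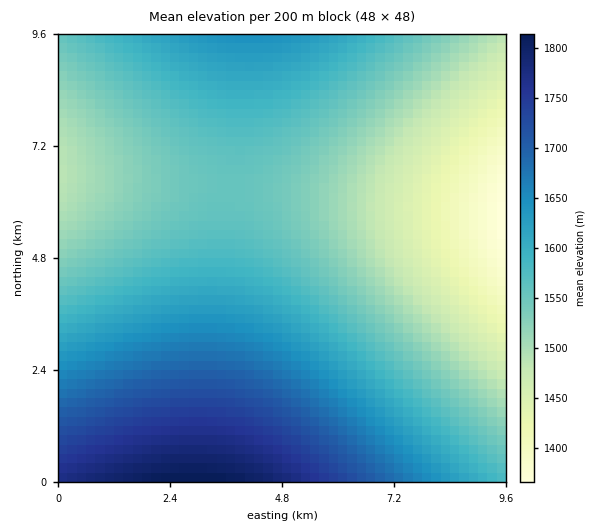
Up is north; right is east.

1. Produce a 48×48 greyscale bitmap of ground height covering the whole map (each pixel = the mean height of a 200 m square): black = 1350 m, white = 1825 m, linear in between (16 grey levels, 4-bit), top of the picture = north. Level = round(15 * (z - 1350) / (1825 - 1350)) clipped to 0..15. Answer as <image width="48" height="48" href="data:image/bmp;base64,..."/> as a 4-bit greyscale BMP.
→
<image width="48" height="48" href="data:image/bmp;base64,Qk32BAAAAAAAAHYAAAAoAAAAMAAAADAAAAABAAQAAAAAAIAEAAATCwAAEwsAABAAAAAAAAAAAAAAABEREQAiIiIAMzMzAERERABVVVUAZmZmAHd3dwCIiIgAmZmZAKqqqgC7u7sAzMzMAN3d3QDu7u4A////AN3u7u7u7////+7u7u3d3MzLu6qpmZiIh93d7u7u7u7u7u7u7d3dzMy7uqqZmYiId93d3d7u7u7u7u7u3d3czLu7qqmZmIh3d83d3d3d7u7u7u3d3dzMy7u6qpmZiId3dszM3d3d3d3d3d3d3czMu7uqqZmYiHd3ZszMzN3d3d3d3d3dzMzLu7qqmZmIh3d2ZrzMzMzN3d3d3d3MzMy7u6qpmZiId3dmZbu7zMzMzMzMzMzMzLu7uqqZmYiHd3ZmVbu7u8zMzMzMzMzMy7u6qqmZmIh3d2ZlVau7u7u8zMzMzMy7u7uqqpmZiId3ZmZVVaqqu7u7u7u7u7u7u7qqqZmYiHd2ZmVVVKqqqqu7u7u7u7u7uqqqmZiIh3dmZlVURJqqqqqqu7u7u7u6qqqZmYiId3ZmZVVERJmZqqqqqqqqqqqqqqmZmIiHd2ZmVVREQ5mZmZqqqqqqqqqqqZmZiIh3dmZlVUREM4iZmZmZqqqqqqqpmZmYiId3ZmZVVERDM4iImZmZmZmZmZmZmZiIh3d2ZmVVREQzMoiIiImZmZmZmZmZmYiId3dmZlVUREMzIneIiIiImZmZmZmZiIiHd3ZmZVVERDMyInd3iIiIiIiZmYiIiIh3d2ZmVVREQzMiInd3d3iIiIiIiIiIiHd3dmZlVUREMzIiIWZ3d3d4iIiIiIiIh3d3ZmZVVURDMzIiEWZmd3d3d4iIiIiHd3d2ZmVVVEQzMyIiEWZmZnd3d3d3d3d3d3dmZlVVREQzMiIhEWZmZmZ3d3d3d3d3d3ZmZlVVREMzMiIhEVVmZmZnd3d3d3d3d2ZmZVVUREMzIiIREVVWZmZmZ3d3d3d3dmZmZVVURDMzIiIREVVVVmZmZmd3d3d3ZmZmVVVERDMzIiIREFVVVWZmZmZ3d3d2ZmZmVVVERDMzIiIREFVVVVZmZmZmd3dmZmZmVVVERDMzIiIREUVVVVZmZmZmZnZmZmZmVVVERDMzIiIREUVVVVVmZmZmZmZmZmZmVVVERDMzIiIREUVVVVVmZmZmZnZmZmZmVVVUREMzIiIREUVVVVVmZmZmd3d2ZmZmZVVUREMzMiIhEUVVVVZmZmZnd3d3ZmZmZVVVREQzMyIiEUVVVVZmZmZ3d3d3d2ZmZlVVREQzMyIiEUVVVWZmZmd3d3d3d3ZmZmVVVERDMzIiIVVVVWZmZnd3d3d3d3dmZmZVVUREMzMiIlVVVmZmZ3d3d3d3d3d3ZmZVVVREQzMyIlVVZmZmd3d3d3d3d3d3dmZlVVVERDMzIlVWZmZnd3d3eIiIh3d3d2ZmVVVUREMzMlVmZmZ3d3eIiIiIiId3d3ZmZlVVREQzM1ZmZmd3d3iIiIiIiIiHd3dmZmVVVERDM2ZmZ3d3eIiIiIiIiIiIh3d2ZmZVVUREM2Zmd3d3iIiIiImZiIiIiHd3dmZlVVREQ2Znd3eIiIiJmZmZmZiIiId3d2ZmVVVERGZ3d3iIiImZmZmZmZmYiIiHd3ZmZVVURHd3d4iIiJmZmZmZmZmZmIiId3dmZlVVRA=="/>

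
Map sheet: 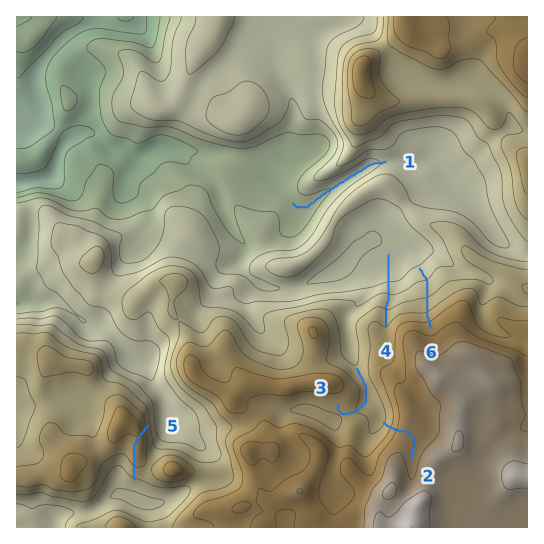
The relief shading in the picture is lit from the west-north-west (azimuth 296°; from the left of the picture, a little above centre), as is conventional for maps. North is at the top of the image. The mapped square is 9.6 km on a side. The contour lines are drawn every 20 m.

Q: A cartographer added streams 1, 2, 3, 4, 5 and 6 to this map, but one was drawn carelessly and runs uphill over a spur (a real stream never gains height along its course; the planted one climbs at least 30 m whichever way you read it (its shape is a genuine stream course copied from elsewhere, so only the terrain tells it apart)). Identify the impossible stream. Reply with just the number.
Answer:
5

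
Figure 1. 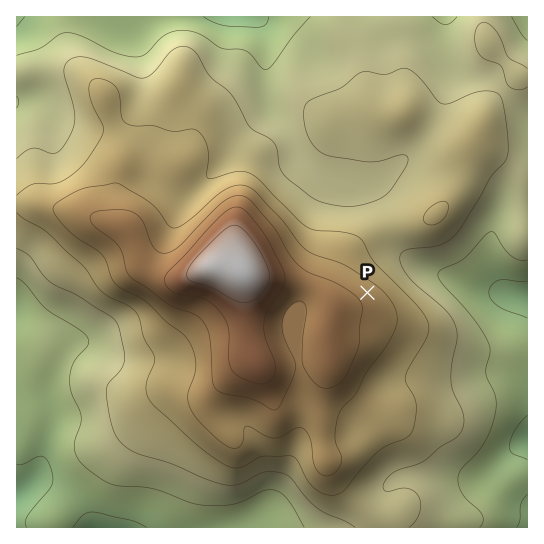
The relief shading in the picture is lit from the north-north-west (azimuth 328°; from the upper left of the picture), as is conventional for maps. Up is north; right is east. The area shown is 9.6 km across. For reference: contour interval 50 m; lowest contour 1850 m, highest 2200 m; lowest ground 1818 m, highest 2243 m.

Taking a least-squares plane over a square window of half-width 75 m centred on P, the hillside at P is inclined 7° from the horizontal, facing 37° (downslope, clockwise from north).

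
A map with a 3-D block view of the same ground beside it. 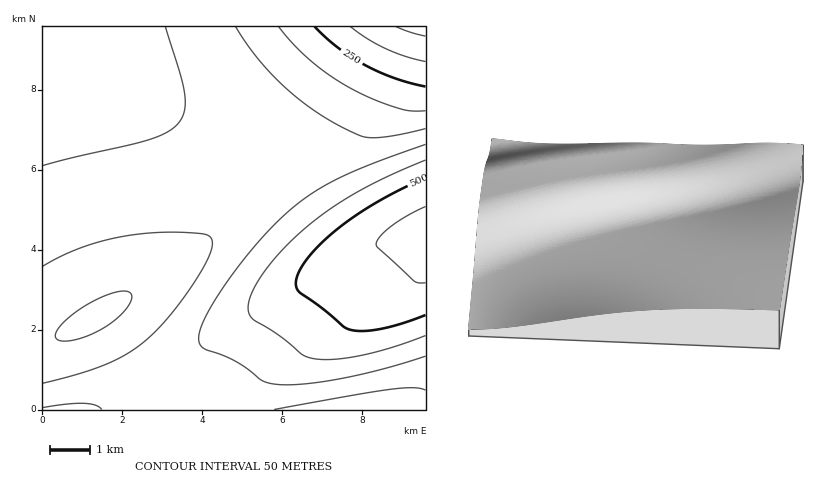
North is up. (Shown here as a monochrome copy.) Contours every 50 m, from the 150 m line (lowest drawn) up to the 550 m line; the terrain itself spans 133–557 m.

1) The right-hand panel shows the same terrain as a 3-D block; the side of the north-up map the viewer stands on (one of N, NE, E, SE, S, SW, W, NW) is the N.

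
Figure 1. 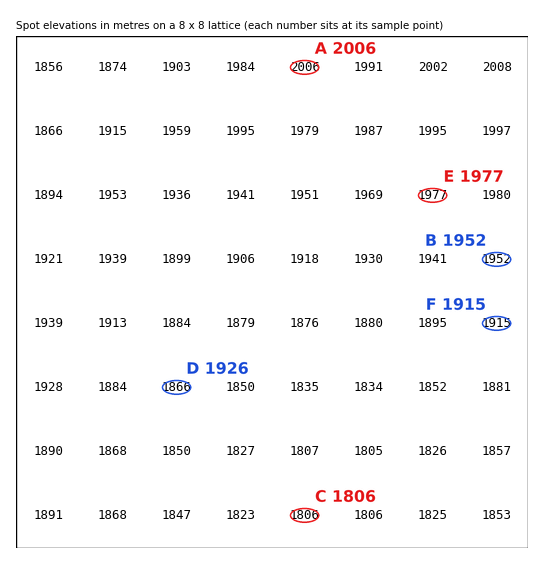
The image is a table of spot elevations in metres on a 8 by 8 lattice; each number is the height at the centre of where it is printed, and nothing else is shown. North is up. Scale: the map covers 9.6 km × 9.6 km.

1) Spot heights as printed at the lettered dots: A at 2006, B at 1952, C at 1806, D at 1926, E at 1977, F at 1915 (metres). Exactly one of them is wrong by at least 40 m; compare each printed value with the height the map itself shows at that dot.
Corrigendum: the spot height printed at D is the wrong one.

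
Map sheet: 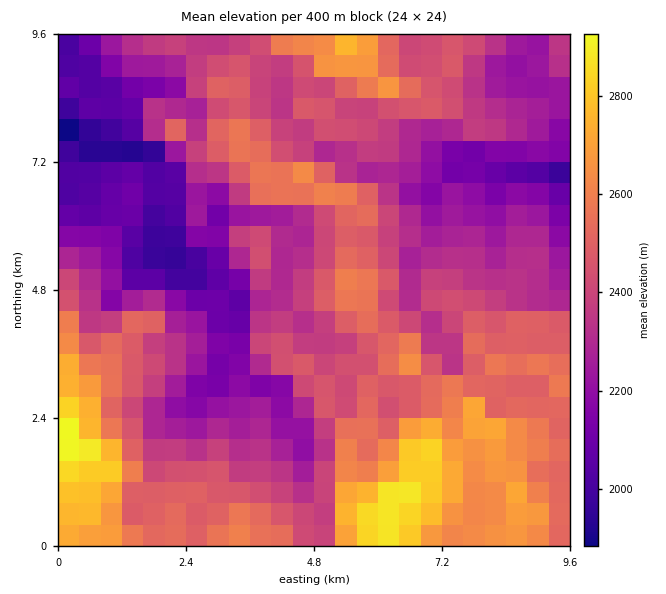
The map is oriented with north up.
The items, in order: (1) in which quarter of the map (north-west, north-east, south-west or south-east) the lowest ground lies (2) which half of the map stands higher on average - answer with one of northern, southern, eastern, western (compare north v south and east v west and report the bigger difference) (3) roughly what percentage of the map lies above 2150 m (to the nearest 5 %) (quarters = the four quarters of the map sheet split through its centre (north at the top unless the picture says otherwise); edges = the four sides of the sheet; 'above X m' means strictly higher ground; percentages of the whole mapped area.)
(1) Look to the north-west quarter for the lowest ground.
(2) Taken as a whole, the southern half is higher than the northern.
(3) Ground above 2150 m makes up about 85 % of the sheet.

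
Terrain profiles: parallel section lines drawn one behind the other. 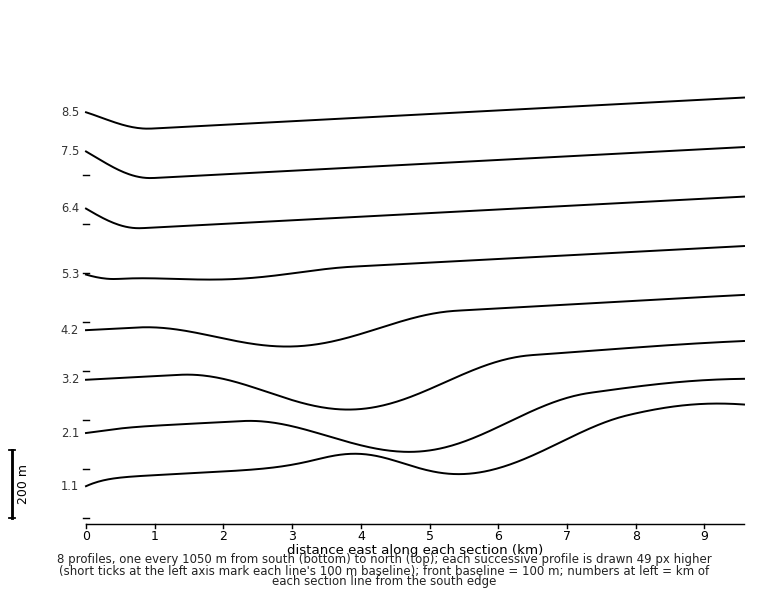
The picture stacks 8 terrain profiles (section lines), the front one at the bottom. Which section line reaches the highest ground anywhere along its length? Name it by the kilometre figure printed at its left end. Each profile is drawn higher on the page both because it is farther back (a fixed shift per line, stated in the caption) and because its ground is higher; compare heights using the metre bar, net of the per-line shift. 1.1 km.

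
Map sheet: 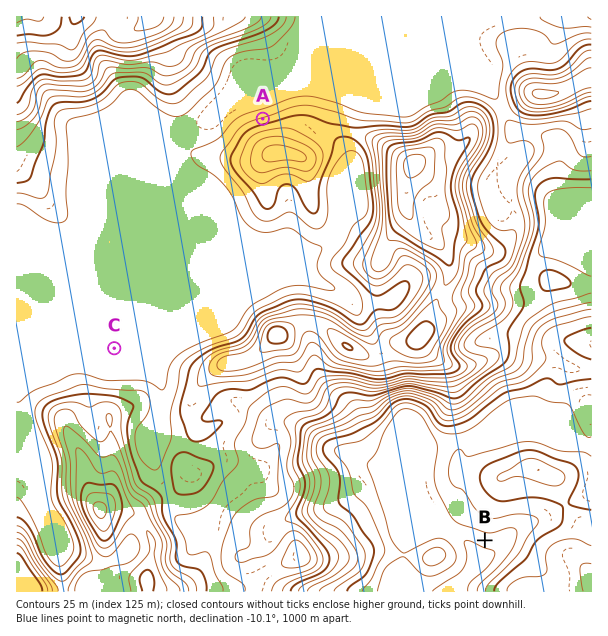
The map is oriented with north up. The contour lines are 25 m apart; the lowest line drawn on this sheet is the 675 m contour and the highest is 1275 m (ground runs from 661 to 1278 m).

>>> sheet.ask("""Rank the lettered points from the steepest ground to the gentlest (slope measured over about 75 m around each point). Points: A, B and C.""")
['A', 'B', 'C']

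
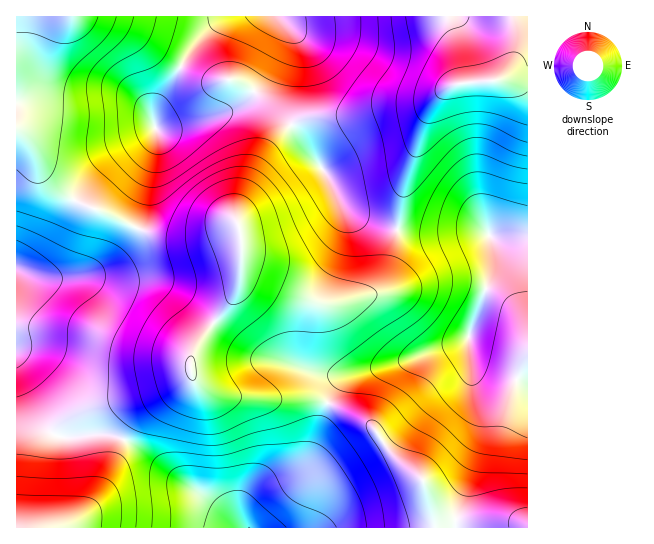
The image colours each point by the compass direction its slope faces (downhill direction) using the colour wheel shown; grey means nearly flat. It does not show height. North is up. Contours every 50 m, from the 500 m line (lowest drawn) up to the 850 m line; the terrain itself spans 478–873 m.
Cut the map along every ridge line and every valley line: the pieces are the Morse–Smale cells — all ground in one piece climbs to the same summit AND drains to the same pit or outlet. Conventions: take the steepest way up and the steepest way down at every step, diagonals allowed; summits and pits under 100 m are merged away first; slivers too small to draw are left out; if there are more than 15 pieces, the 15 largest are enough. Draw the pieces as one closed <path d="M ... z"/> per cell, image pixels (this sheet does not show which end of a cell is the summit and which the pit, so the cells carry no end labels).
<path d="M278 16l-261 0-1 113 13 13 16 36 13 13 20 12 32 12 32 16 21 5 35 0 39-12 4 14 0 29 5 6 71 30 21 0 27-7 13-5 9-14 10-47-32-10-15-8-9-9-13-26-52-74-3-12 18-46-2-15z"/><path d="M17 129l-1 245 4 12 16 32 18 17 7 2 13 0 27-4 14 3 8 4 8-14 12-14 38-24 11-11-1-19 6-15 30-36 12-21 2-15 0-33-2-12-6-2-24 9-27 4-27-2-20-7-25-13-32-12-20-12-13-13-16-36z"/><path d="M399 229l-3 5-9 43-6 10-8 6-35 10-12 1-17-4-35-16-20-7-8-4-4-5-7 27-35 44-8 15-1 17 2 8 13 12 17 5 34 3 57 0 13 4 9-17 14-10 56-15 61-21 5 18 5 6 12 7 28 8 10 5 1-146-35-1-12-6-71 1z"/><path d="M527 16l-248 0 10 14 2 15-14 33-4 17 10 19 45 63 13 26 9 9 15 8 32 9 10-54 16-49 10-23 14-15 8-4 38-4 34 1z"/><path d="M467 340l-61 21-56 15-14 10-8 17 34 16 10 7 20 28 31 27 12 29 6 6 20 5 46 0 16 3 4 3 1-142-11-6-28-8-12-7-5-6z"/><path d="M518 80l-25 0-38 4-8 4-11 11-13 27-16 49-9 54 12 3 71-1 12 6 35 0 0-155z"/><path d="M193 377l-12 11-38 24-12 14-7 13 23 14 19 16 61 44 15 15 4 0-1-17 6-12 11-10 32-16 14-14 8-17 12-39-14-4-57 0-34-3-17-5z"/><path d="M331 404l-4 1-11 37-12 23-14 11-28 13-11 10-6 12 2 16 187 1-1-15-10-32-31-27-22-30z"/><path d="M17 375l-1 152 42 1 21-11 14-14 16-28 14-36-22-6-27 4-13 0-7-2-21-21z"/><path d="M125 440l-4 3-12 32-16 28-14 14-20 11 182-1-14-14-45-32-35-28z"/><path d="M431 503l4 25 93-1-5-3-16-3-46 0-15-2-11-9z"/>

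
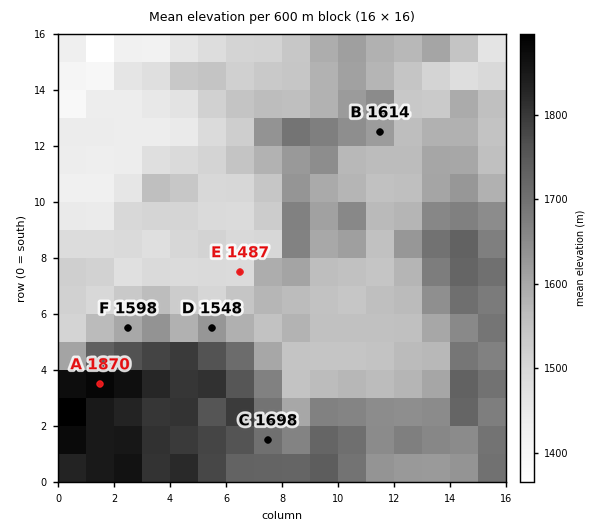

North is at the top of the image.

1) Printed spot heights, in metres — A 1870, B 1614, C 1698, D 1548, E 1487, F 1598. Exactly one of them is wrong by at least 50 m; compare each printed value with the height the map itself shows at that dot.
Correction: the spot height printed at D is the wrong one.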